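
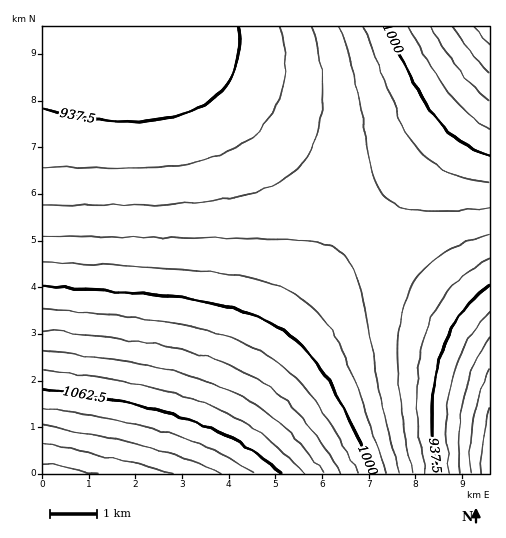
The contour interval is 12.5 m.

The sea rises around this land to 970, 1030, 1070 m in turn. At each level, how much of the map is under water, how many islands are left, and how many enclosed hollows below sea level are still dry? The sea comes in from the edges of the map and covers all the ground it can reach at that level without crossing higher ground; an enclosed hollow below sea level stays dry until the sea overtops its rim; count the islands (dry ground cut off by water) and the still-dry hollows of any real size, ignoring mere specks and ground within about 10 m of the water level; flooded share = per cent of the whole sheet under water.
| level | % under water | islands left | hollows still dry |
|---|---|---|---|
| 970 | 41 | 0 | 0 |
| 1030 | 85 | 0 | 0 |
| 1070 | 95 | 0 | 0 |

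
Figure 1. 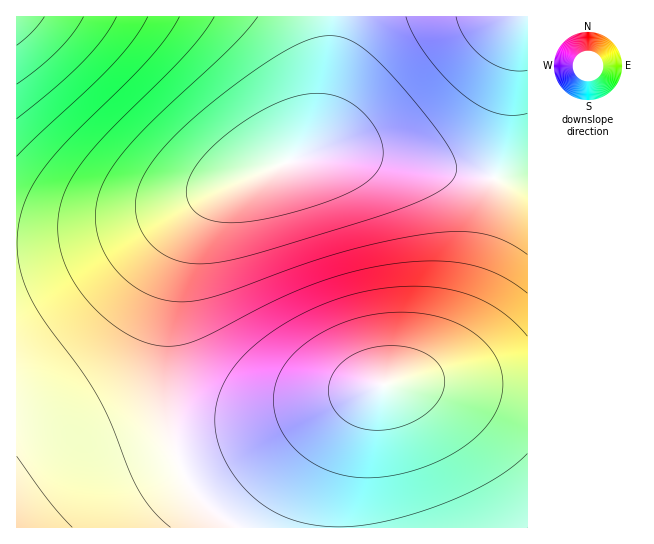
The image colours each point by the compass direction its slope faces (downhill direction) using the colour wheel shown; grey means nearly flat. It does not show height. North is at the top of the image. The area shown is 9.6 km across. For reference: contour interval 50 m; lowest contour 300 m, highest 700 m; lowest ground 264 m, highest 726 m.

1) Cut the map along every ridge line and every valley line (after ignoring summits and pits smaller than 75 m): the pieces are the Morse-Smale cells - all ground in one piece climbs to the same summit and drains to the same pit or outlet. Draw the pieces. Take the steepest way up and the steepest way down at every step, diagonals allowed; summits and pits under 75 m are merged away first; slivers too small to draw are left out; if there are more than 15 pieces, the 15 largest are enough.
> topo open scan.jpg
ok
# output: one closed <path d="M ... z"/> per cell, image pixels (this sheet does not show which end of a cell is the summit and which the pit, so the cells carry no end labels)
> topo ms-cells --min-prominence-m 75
<path d="M353 153l-35 0-13 3-62 23-26 16-13 12-11 16-17 44-11 66 2 78 6 36 10 27 14 23 28 25 2 6 300 0 1-345z"/><path d="M333 16l-316 0-1 227 15 1 35-4 60-13 49-18 51-24 79-30 12-18 7-23 8-61z"/><path d="M229 185l-54 24-49 18-60 13-50 5 1 283 210-1-2-5-33-32-16-33-7-27-4-31 0-66 8-55 14-41 17-30z"/><path d="M527 16l-193 0-3 51-7 47-11 31-12 12 17-4 47 2 104 20 58 8z"/>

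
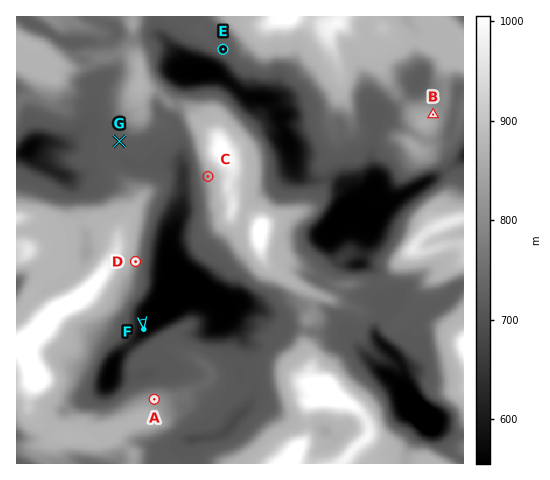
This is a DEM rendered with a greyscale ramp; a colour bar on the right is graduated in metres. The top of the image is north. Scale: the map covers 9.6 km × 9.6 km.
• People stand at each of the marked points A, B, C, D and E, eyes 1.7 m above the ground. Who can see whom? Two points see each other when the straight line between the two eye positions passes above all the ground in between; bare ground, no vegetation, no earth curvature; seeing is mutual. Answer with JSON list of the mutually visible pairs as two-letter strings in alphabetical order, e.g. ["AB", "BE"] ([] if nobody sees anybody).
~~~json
["AC", "AD", "CD"]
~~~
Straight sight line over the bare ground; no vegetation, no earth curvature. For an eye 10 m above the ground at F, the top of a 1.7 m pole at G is hidden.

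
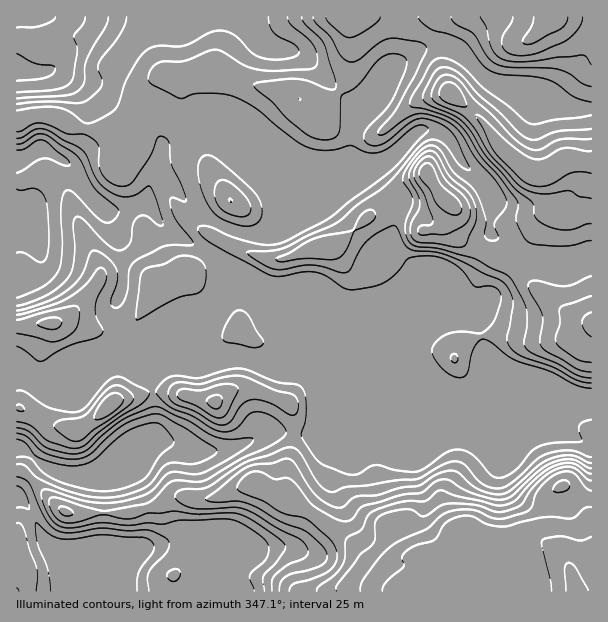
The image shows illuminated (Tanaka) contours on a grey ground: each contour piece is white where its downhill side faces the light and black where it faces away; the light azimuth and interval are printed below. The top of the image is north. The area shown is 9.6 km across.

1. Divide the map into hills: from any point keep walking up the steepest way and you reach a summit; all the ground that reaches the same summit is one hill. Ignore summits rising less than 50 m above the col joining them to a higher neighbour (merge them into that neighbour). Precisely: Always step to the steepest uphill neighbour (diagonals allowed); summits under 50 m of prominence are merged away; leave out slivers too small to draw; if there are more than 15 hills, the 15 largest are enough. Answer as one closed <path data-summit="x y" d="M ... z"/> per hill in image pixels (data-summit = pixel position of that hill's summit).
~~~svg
<path data-summit="575 591" d="M273 316l-2 1 30 30 13 30 4 10 0 45-16 2-35-2-25 13-23 6-19 0-29-9-9 0-52 22-12 2-14 6-27 0-9-3-22-18-9-3 0 144 575-1-1-191-15-2-18-7-79 0-6 5-14-2-180-74z"/><path data-summit="552 17" d="M591 16l-574 0-1 53 8 3 30-2 35 15 34 31 11-1 13 6 13 17 2 10 3-4 29-12 16 2 8 5 50 50 6 14 0 15-6 12-8 5-11 0-21-6-30-17-16-14-12-16-11-6-4 0-5 9-5 16 6 6 7 14 15 13 27 13 15 11 61 61 170 71 19 6 8 0 9-10 0-20 4-6-5-28-6-18-37-16-56-1 16-8 17-16 0-4-24-23 0-9 5-16-2-23-12-12-10-14-28-11 1-3 5 0 0-17 4-15 2-6 20-21 10-24 24-20 22-9 14 0 13 6 23 24 19 10 9 0 51 20 30 3z"/><path data-summit="51 323" d="M42 148l-6 2-13 8-7 1 1 215 7 2 14 8 10 1 62-25 135-2 16 4 14-6 7-6 4-8 0-7-3-6-68-71-15-11-32-17-10-9-12-19-27 9-15-1-18-18-14-25z"/><path data-summit="540 174" d="M446 46l-14 0-15 4-16 11-15 14-10 24-20 21-2 6-4 15 0 18 12 4 18 0 15-7 21-23 6-3 16 2 12 8 13 24 21 19 6 9 0 41 4 3 16 10 15 14 41 2 25-4 1-148-31-4-19-9-15-3-17-8-9 0-7-2-12-8-23-24z"/><path data-summit="591 321" d="M491 234l-16 32-13 12-46 18-31 1 53 1 35 14 7 14 6 27 0 7-4 6 0 20-2 5 78 0 18 7 15 2 1-142-7 0-6 2-13 2-41-2-15-14z"/><path data-summit="215 402" d="M285 331l1 11-4 8-7 6-14 6-16-4-71 2-22 10-2 2 0 8 4 18 0 31-32 15-24 21 12-1 52-22 9 0 29 9 19 0 23-6 25-13 35 2 15-1-1-52-15-34z"/><path data-summit="428 174" d="M434 130l-12 0-6 3-21 23-15 7-18 0-12-5-6 1 7 5 21 8 24 29 0 20-5 16 0 9 24 23 0 4-28 23 29 0 46-18 10-8 18-33 0-45-6-9-21-19-13-24z"/><path data-summit="110 405" d="M173 360l-63 0-62 25-10-1-14-8-7-2-1 73 10 4 22 18 9 3 27 0 14-6 24-22 32-15 2-13-6-44z"/><path data-summit="230 200" d="M197 132l-26 8-8 6-6 25-3 5 16 6 22 26 21 14 29 12 18 1 6-3 8-14 0-15-9-18-23-21-24-25-8-5z"/>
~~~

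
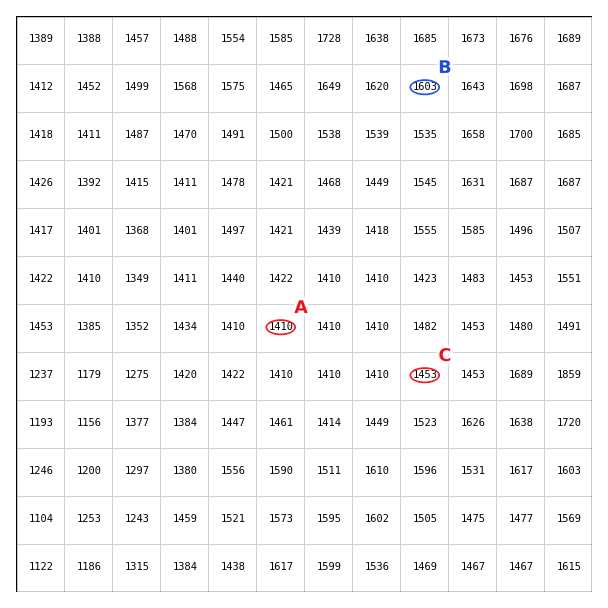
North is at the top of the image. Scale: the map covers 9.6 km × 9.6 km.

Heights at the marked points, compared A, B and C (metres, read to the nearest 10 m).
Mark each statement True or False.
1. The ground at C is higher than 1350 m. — True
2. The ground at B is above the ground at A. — True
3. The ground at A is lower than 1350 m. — False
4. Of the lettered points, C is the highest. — False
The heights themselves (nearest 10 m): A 1410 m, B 1600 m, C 1450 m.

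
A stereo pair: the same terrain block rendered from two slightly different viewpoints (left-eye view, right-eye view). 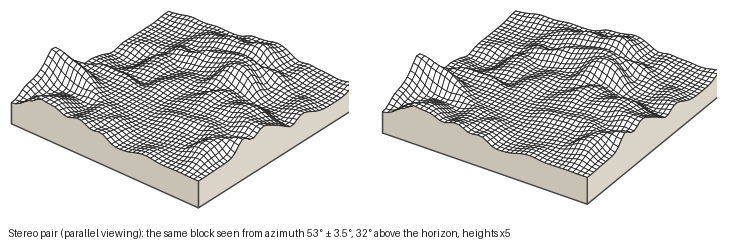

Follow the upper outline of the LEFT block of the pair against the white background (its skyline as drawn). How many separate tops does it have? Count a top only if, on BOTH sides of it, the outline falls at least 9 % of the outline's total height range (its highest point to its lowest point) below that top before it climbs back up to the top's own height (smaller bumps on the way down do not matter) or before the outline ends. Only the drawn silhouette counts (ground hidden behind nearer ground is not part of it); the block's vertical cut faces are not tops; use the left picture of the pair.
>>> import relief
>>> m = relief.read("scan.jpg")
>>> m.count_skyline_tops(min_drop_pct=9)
2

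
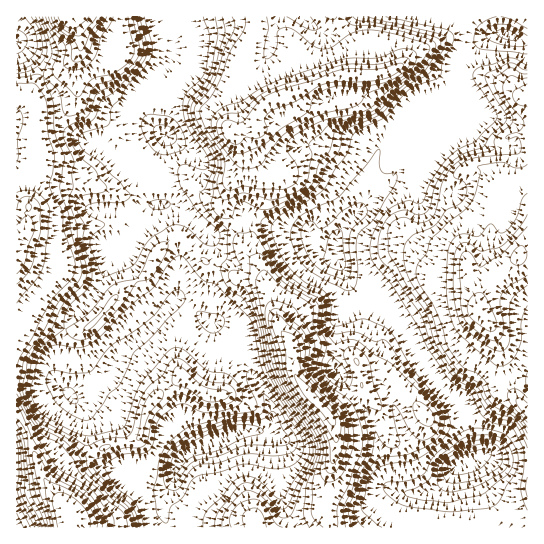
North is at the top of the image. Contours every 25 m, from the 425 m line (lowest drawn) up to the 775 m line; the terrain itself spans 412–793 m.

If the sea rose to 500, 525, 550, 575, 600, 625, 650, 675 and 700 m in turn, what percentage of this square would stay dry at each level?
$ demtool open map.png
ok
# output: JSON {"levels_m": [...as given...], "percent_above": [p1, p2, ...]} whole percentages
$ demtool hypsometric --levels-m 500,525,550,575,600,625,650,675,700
{"levels_m": [500, 525, 550, 575, 600, 625, 650, 675, 700], "percent_above": [95, 88, 62, 52, 44, 35, 27, 14, 9]}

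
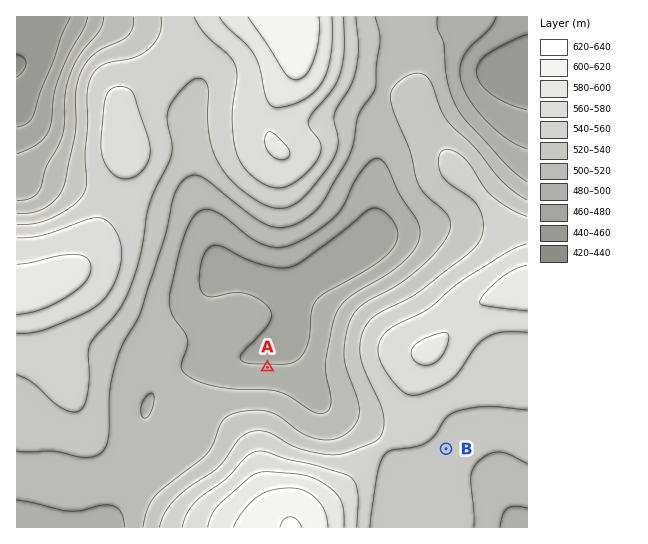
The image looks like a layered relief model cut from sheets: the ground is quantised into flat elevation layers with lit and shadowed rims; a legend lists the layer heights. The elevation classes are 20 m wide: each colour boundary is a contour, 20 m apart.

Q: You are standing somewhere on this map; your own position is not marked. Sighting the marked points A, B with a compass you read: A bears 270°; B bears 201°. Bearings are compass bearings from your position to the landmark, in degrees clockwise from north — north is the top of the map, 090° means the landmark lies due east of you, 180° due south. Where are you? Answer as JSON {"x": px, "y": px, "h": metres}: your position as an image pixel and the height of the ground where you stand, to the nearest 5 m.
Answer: {"x": 477, "y": 367, "h": 550}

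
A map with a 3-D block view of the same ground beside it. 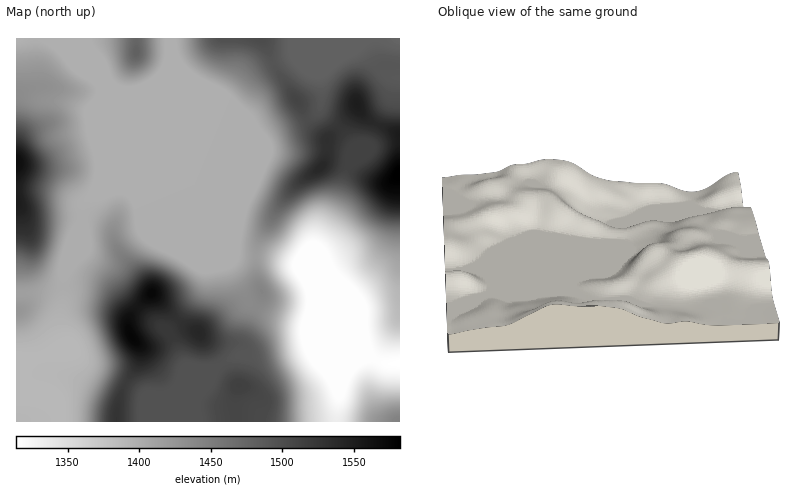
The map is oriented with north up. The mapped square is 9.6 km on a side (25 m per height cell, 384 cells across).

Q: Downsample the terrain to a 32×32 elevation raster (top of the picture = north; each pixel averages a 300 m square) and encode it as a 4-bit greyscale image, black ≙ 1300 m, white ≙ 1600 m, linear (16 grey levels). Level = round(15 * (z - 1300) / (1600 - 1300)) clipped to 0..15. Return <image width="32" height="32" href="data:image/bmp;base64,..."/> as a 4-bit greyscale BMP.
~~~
<image width="32" height="32" href="data:image/bmp;base64,Qk12AgAAAAAAAHYAAAAoAAAAIAAAACAAAAABAAQAAAAAAAACAAATCwAAEwsAABAAAAAAAAAAAAAAABEREQAiIiIAMzMzAERERABVVVUAZmZmAHd3dwCIiIgAmZmZAKqqqgC7u7sAzMzMAN3d3QDu7u4A////AFVEVYq6qqqqqqqqhTIiRmdERFV6uqqqqqqqqoUyETVWRERVabuqqqqqu6qFMhEkRERFVWiruqqqqrqpdCERIiJERVVXm8u6qqqqmGMRERERRERFV6zcuqqqqpdCEREREVVERVi93Lu8uqmXQRERERJVVVVpzty7zLqZhjEREREjZVVVes3Mu7uph3ZBERERNGZVVnrN3cupmHd2QhERETRmVVV5rN3Ll3d3dkIRERI0ZlVVaJrNyXZmZ3YxERESNHdlVWeJqpdlVWZkIRERI0WJdVVmeIdlVVVWZCEREjRVqoZVVndlVVVVVmUxERI1ZruWVVZ2VVVVVVZ2QhEjRXfLl1VWZVVVVVVWeGQjNGeZy5dVVmVVVVVVVXiGRFZ5u8uWVVVVVVVVVVVomXZ4m83Ll2VVVVVVVVVVaKqpmbze25h2VVVVVVVVVVeby7q83tyodlVVVVVVVVVWeby7u87bmHZVVVVVVVVVVXmru7u9uYdlVVVVVVVVVVV5q7u7vKmHZVVVVVVVVVVWiau7vMyId2VVVVVVVVVVZ5qqvMy7d2ZlVVVVVVVVVmiqqrzMqnd2ZlVVVVVVVWd5qqmsy6p3ZmVVVlVVVVZ3iamZqrqpZmZVVWd2VVZ3iJqZmZmqqWZlVVV4hlVniZmamZmZmZlVVVVWeIZVaJqqqpmZmZmZ"/>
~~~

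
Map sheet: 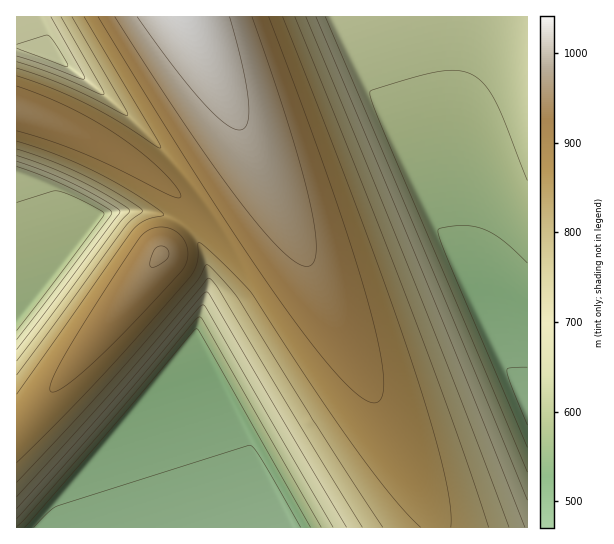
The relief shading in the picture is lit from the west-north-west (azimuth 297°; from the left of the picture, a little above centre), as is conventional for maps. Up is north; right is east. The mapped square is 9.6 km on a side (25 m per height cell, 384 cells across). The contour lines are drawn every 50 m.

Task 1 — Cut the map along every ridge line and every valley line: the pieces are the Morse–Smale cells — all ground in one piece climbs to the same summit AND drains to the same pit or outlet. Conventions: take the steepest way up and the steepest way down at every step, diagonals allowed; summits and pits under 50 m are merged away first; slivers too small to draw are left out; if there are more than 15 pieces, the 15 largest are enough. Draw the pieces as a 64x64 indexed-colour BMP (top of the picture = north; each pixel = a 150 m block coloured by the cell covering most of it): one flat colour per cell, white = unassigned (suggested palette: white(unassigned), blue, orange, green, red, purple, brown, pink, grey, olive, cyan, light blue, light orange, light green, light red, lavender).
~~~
<image width="64" height="64" href="data:image/bmp;base64,Qk12CAAAAAAAAHYAAAAoAAAAQAAAAEAAAAABAAQAAAAAAAAIAAATCwAAEwsAABAAAAAAAAAA////ALR3HwAOf/8ALKAsACgn1gC9Z5QAS1aMAMJ34wB/f38AIr28AM++FwDox64AeLv/AIrfmACWmP8A1bDFADMzMzMzMzMzMzMzMzMzMyIiIiIiIiIiIiIiERERERERMzMzMzMzMzMzMzMzMzMyIiIiIiIiIiIiIiIREREREREzMzMzMzMzMzMzMzMzMzIiIiIiIiIiIiIiIhERERERETMzMzMzMzMzMzMzMzMzMiIiIiIiIiIiIiIhERERERERMzMzMzMzMzMzMzMzMzMiIiIiIiIiIiIiIiEREREREREzMzMzMzMzMzMzMzMzMyIiIiIiIiIiIiIiERERERERETMzMzMzMzMzMzMzMzMzIiIiIiIiIiIiIiIRERERERERMzMzMzMzMzMzMzMzMzIiIiIiIiIiIiIiIREREREREREzMzMzMzMzMzMzMzMzMiIiIiIiIiIiIiIhERERERERETMzMzMzMzMzMzMzMzMyIiIiIiIiIiIiIhERERERERERMzMzMzMzMzMzMzMzMzIiIiIiIiIiIiIiEREREREREREzMzMzMzMzMzMzMzMzIiIiIiIiIiIiIiERERERERERETMzMzMzMzMzMzMzMzMiIiIiIiIiIiIiIRERERERERERYzMzMzMzMzMzMzMzMyIiIiIiIiIiIiIRERERERERERFmMzMzMzMzMzMzMzMyIiIiIiIiIiIiIhEREREREREREWZjMzMzMzMzMzMzMzIiIiIiIiIiIiIhERERERERERERZmYzMzMzMzMzMzMzMiIiIiIiIiIiIiERERERERERERFmZmMzMzMzMzMzMzMiIiIiIiIiIiIiEREREREREREREWZmZjMzMzMzMzMzMyIiIiIiIiIiIiIRERERERERERERZmZmMzMzMzMzMzMzIiIiIiIiIiIiIRERERERERERERFmZmZjMzMzMzMzMzIiIiIiIiIiIiIhEREREREREREREWZmZmYzMzMzMzMzMiIiIiIiIiIiIhERERERERERERERZmZmZmMzMzMzMzMyIiIiIiIiIiIiERERERERERERERFmZmZmZjMzMzMzMyIiIiIiIiIiIiEREREREREREREREWZmZmZmMzMzMzMzMiIiIiIiIiIiIRERERERERERERERZmZmZmZjMzMzMzMyIiIiIiIiIiIRERERERERERERERFmZmZmZmYzMzMzMzIiIiIiIiIiIhEREREREREREREREVZmZmZmZmMzMzMzMiIiIiIiIiIhERERERERERERERERVWZmZmZmZjMzMzMzIiIiIiIiIiERERERERERERERERFVVmZmZmZmMzMzMzMiIiIiIiIiEREREREREREREREREVVWZmZmZmZjMzMzMyIiIiIiIiIRERERERERERERERERVVVmZmZmZmYzMzMzIiIiIiIiIRERERERERERERERERFVVVZmZmZmZmMzMzMiIiIiIiIhEREREREREREREREREVVVVWZmZmZmZjMzMyIiIiIiIhERERERERERERERERERVVVVVmZmZmZmMzM4giIiIiIiERERERERERERERERERFVVVVWZmZmZmZjMziIIiIiIiEREREREREREREREREREVVVVVVmZmZmZmYziIgiIiIiIRERERERERERERERERERVVVVVVZmZmZmZmiIgiIiIiIRERERERERERERERERERFVVVVVVWZmZmZmWIiCIiIiIhEREREREREREREREREREVVVVVVVVVZmZVVVh0QiIiIhERERERERERERERERERERVVVVVVVVVVVVVVV3REIiIiERERERERERERERERERERFVVVVVVVVVVVVVd3REREIiEREREREREREREREREREREVVVVVVVVVVVVVd3RERERCIRERERERERERERERERERERVVVVVVVVVVVVd3REREREIRERERERERERERERERERERFVVVVVVVVVVXd3dERERERBEREREREREREREREREREREVVVVVVVVVVXd3dERERERBERERERERERERERERERERERVVVVVVVVV3d3dEREREREERERERERERERERERERERERFVVVVVVVV3d3dEREREREEREREREREREREREREREREREVVVVVVVd3d3dEREREREQRERERERERERERERERERERERVVVVVXd3d3dEREREREQRERERERERERERERERERERERFVVVV3d3d3dERERERERBEREREREREREREREREREREREVVXd3d3d3dERERERERBERERERERERERERERERERERERd3d3d3d3dEREREREREERERERERERERERERERERERERF3d3d3d3dEREREREREEREREREREREREREREREREREREXd3d3d3dEREREREREQRERERERERERERERERERERERERd3d3d3RERERERERERBERERERERERERERERERERERERF3d3d3RERERERERERBEREREREREREREREREREREREREXd3d3REREREREREREERERERERERERERERERERERERERd3d0REREREREREREERERERERERERERERERERERERERF3dEREREREREREREQREREREREREREREREREREREREREUREREREREREREREQRERERERERERERERERERERERERERRERERERERERERERBERERERERERERERERERERERERERFERERERERERERERBEREREREREREREREREREREREREREUREREREREREREREERERERERERERERERERERERERERER"/>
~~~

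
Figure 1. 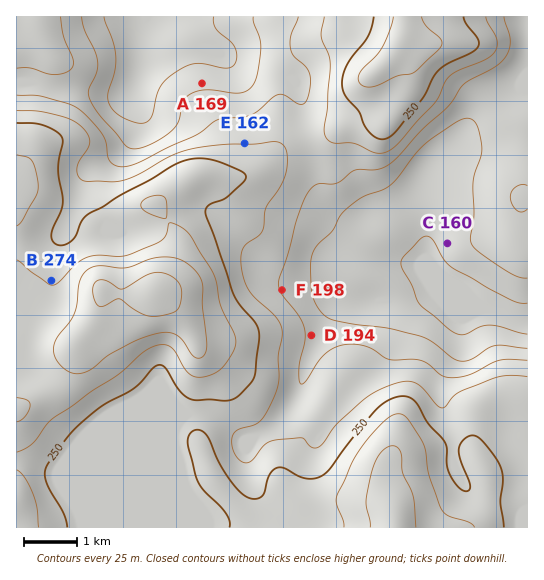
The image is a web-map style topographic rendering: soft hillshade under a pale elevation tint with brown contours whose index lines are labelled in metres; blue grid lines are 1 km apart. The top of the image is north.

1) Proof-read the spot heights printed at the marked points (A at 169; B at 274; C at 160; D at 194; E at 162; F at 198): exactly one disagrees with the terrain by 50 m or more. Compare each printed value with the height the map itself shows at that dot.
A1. E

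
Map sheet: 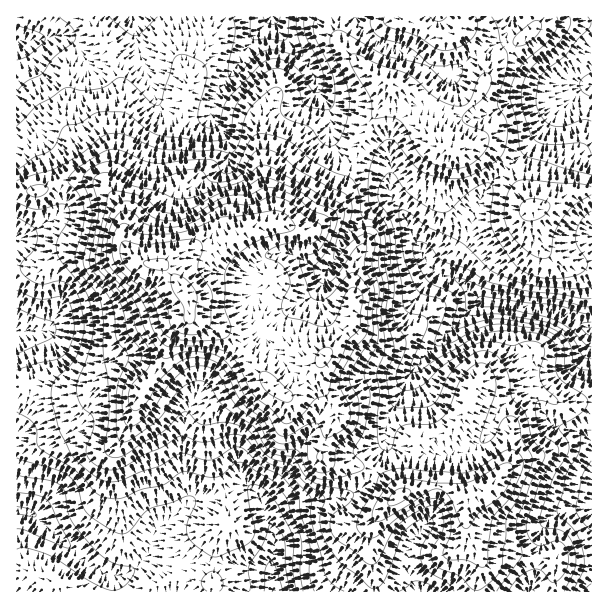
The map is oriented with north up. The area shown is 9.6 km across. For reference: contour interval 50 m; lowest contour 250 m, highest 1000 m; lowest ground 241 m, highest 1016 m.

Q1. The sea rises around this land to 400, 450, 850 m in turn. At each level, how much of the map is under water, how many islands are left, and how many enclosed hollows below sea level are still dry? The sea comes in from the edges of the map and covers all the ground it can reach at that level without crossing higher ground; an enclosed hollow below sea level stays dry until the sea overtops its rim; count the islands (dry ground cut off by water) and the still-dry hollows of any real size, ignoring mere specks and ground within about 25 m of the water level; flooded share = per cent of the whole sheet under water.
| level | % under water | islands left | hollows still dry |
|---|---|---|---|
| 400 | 13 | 0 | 0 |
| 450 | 24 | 0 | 0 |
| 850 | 91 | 1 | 0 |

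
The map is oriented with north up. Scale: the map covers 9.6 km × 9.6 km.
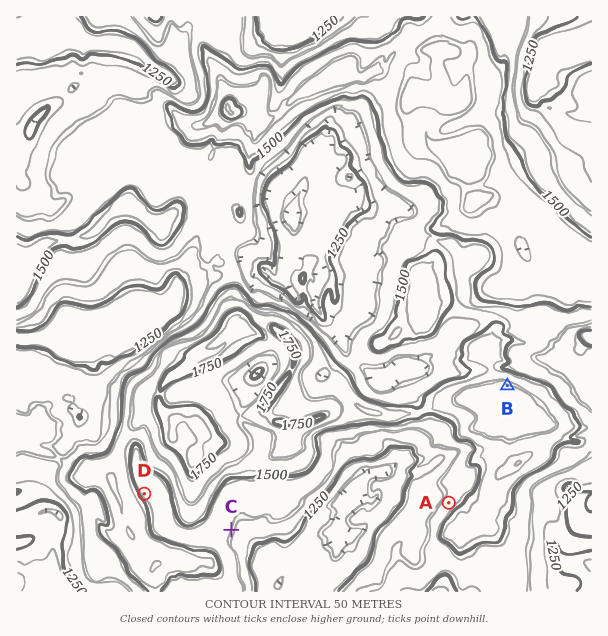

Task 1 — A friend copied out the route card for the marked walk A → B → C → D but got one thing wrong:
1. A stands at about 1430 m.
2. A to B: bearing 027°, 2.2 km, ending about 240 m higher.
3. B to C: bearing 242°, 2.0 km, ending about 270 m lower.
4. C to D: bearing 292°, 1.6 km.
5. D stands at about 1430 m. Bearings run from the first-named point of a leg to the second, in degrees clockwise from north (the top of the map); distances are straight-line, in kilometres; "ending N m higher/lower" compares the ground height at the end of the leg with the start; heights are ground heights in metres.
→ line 3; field distance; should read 5.2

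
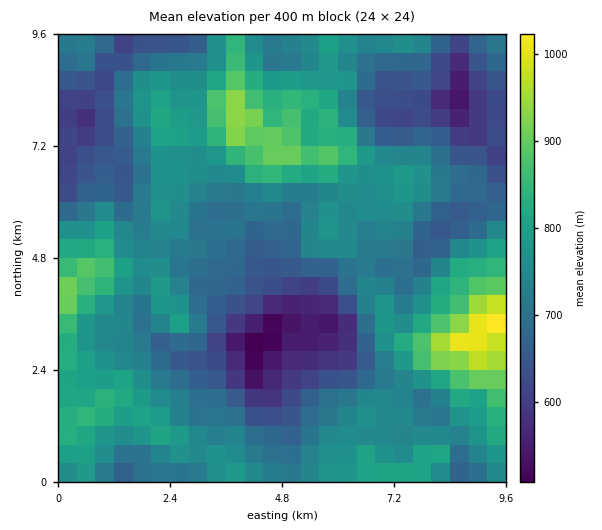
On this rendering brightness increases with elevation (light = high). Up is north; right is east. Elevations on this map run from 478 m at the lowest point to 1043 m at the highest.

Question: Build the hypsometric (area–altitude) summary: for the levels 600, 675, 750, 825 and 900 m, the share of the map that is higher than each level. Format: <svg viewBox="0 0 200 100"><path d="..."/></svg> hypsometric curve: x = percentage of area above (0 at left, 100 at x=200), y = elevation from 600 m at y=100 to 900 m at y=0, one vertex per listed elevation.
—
<svg viewBox="0 0 200 100"><path d="M185 100l-38-25-63-25-56-25-20-25"/></svg>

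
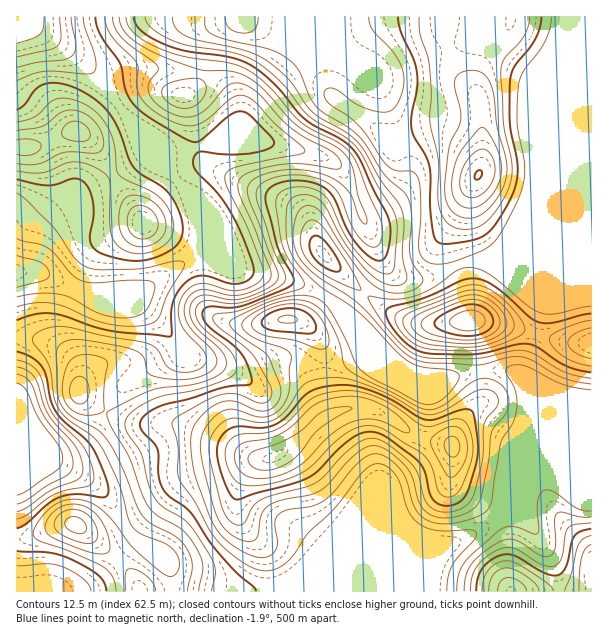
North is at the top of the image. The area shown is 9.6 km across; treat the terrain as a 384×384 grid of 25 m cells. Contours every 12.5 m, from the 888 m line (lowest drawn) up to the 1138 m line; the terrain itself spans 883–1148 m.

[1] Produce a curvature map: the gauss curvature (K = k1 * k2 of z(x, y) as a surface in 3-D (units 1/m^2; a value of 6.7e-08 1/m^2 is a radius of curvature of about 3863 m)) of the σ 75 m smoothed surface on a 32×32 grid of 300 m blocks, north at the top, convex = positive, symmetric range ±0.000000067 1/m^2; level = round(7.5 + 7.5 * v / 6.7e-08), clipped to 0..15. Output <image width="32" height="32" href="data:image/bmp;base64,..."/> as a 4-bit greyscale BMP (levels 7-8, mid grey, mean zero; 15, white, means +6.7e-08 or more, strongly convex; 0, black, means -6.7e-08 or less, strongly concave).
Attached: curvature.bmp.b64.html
<image width="32" height="32" href="data:image/bmp;base64,Qk12AgAAAAAAAHYAAAAoAAAAIAAAACAAAAABAAQAAAAAAAACAAATCwAAEwsAABAAAAAAAAAAAAAAABEREQAiIiIAMzMzAERERABVVVUAZmZmAHd3dwCIiIgAmZmZAKqqqgC7u7sAzMzMAN3d3QDu7u4A////AHiIp5lnh3Z3eIiId2ffoRd4mGR3mXZ3h3eIiHdWy4l6ZXhViJl3eId3d3d4d1R8iyPvhmeIeZeHd3d3RWdVeDV3/1Vnh3l4qHd4dWqUV4dbpmM3eId3RYdneIiN1nh3eIeWZ3iHd4qod4nKZ3eId3h4uHd3h3m7qYeKt1jYeIiId5Znh3d4llZneYgI94h4iHN3NYl2d2mFh2VIBWF2d4iE/2Z4hnl/9pqsuP9Wt3d35614dmeGOYNGR3eIloZ3Z4NId4aNtld3dEqFJ4E8p4hVaIiIeqdlZ2Z4dId2Zkaah3d4dTOobLiHeGv578ADeoh3mZhX8wv/tYYEiP/0eYZ3Z3iIZonqQAZhOphnZoh3eHZ3h3M57mBIRZhmQld4iHiIhmZleJh57nh2l3d3iIiHeHWsVXiHecmcmJd3Z3iIh3d3/3Z4h2eHq6d2Z2d4iHd4hppniHiIt2d2dol2eIh2eIVXZ3ZYmqU2dnettneIh4lliHd2V3dnp5eHjOdniNhod4iHd4iGbcandmiXd4iVfad3dWeIhmhFhnd2WIeIiIp2d4l4mHepZ3eIh2iIiId3d2nMl5mHqXiId3iIiIh4h3d3dlaYdnd4iHh4eIiId3Z4dmZ4hmd3eIh3d2aHeIiHdniId4Z3h3d3h3h4h3iIeGbKh3iod4h3d4iHeJZ4"/>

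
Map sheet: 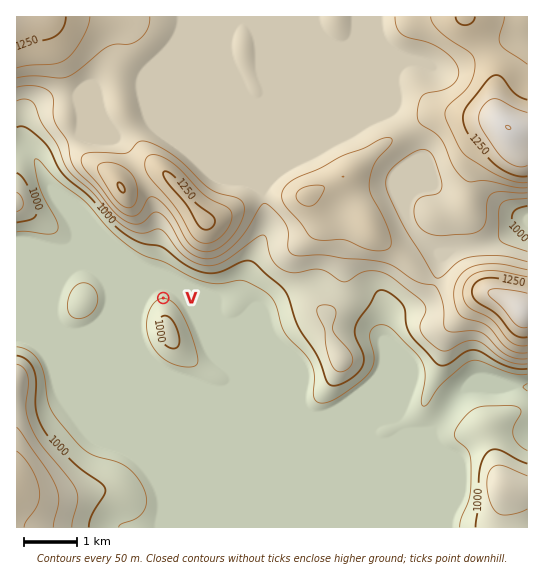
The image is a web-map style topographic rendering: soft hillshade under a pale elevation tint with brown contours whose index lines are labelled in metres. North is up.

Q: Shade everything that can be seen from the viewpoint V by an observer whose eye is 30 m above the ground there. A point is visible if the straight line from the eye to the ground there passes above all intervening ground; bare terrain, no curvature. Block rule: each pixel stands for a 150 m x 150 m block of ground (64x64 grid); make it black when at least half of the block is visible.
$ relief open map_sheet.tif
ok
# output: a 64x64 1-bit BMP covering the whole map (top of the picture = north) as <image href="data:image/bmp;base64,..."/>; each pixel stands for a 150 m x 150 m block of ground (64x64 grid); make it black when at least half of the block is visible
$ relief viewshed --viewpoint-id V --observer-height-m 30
<image width="64" height="64" href="data:image/bmp;base64,Qk0+AgAAAAAAAD4AAAAoAAAAQAAAAEAAAAABAAEAAAAAAAACAAATCwAAEwsAAAIAAAAAAAAA////AAAAAAAOAAAAAP//8AYAAAAB///wDwAAAAP///AfAAAAB///8H8AAAAH//54/4AAAA//+Hj/gAAAH//gPP8AAAAf/8A8/wAAAD//AAD/AAAAf/wAAP8AAAB/8AAA/wAAAP/gAAD/gAAB/4AAAP+AAAH+AAAA/8AAA/gAAAD/wAAH/AAAAP/gAAf8AAAA/+AAD/4AAAD/8AAf/wAAAP/wAD//AAAA//gAP/8AAAD/+AB//wAAAP/8AP//AAAG//wA//4AAA4//gH//gAAHgD+A//+AAM+AP9z//wAA/4A///3/AAD/gD////4AAf8AP////gAD/AA////8IBn4AD////ggMHg////z+GBgMD///+H4f8AAP///4P//AAA////gf54AAD///8AfDAAAP///gA8AAAA///8ABgAAAD///gAGAAAAP//+AAAAAAA/+PwAAAAAAD/wOAAAAAAAP/AwAAAAAAA84AAAAAAAABgAAAAAAAAAOAAAAAAAAAAwAAAAAAAAADAAAAAAAAAAIAAAAAAAAAAgAAAAAAAAAAAAAAAAAAAAAAAAAAAAAAAAAAAAAAAAAAAAAAAAAAAAAAAAAAAAAAAAAAAAAAAAAAAAAAAAAAAAAAAAAAAAAAAAAAAAAAAAAAAAAAAAAAAAAAAAAAAAAAAAAAAAAAAAAAAAAAAAAAAAA=="/>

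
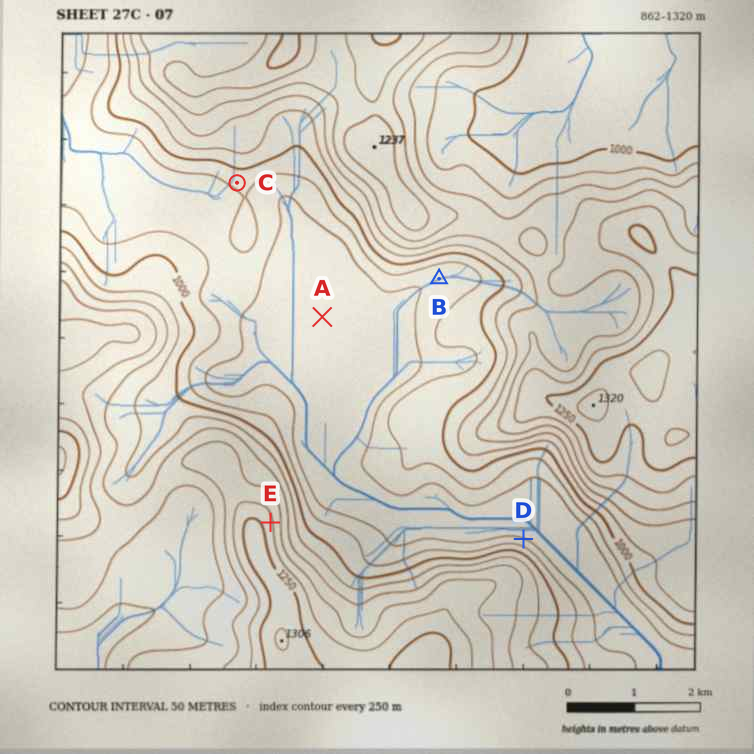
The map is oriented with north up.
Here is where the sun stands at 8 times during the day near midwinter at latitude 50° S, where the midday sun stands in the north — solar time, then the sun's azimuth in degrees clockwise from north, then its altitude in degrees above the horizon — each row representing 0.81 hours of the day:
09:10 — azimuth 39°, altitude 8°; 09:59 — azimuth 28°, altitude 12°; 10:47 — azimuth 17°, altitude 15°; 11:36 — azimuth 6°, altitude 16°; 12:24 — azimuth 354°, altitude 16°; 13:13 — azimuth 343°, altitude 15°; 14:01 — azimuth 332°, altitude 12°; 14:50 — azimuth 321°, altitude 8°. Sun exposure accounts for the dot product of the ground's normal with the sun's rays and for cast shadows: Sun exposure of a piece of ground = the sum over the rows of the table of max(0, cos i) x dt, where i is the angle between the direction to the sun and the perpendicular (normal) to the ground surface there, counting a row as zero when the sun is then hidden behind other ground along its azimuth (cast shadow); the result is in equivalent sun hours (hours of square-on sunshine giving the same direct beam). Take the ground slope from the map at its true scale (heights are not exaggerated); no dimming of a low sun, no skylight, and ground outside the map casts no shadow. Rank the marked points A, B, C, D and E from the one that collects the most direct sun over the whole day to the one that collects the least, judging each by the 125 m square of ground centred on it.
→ D > E > A > C > B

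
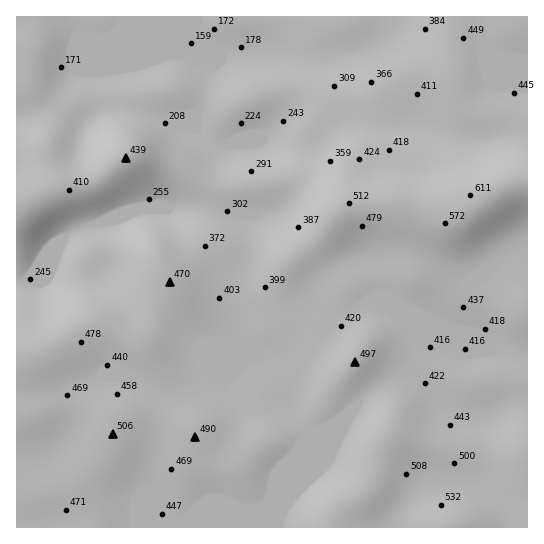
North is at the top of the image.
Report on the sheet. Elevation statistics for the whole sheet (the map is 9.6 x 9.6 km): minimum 160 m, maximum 640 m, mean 400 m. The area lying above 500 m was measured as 9.7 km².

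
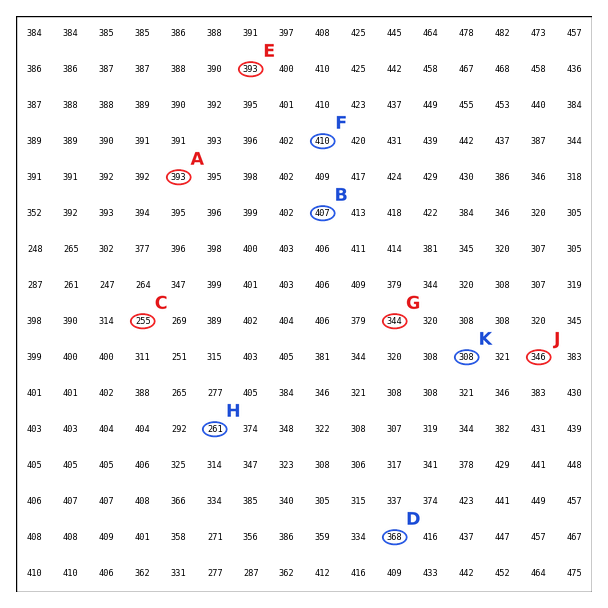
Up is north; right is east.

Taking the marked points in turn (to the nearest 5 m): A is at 395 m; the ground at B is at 405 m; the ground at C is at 255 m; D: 370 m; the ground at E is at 395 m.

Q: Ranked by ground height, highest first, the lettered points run F J G K H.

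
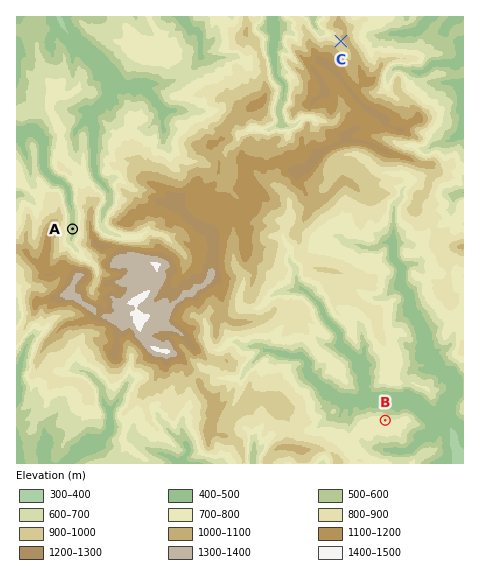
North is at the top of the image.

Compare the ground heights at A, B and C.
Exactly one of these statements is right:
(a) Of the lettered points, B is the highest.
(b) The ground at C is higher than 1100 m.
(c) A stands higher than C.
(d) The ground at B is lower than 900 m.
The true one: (d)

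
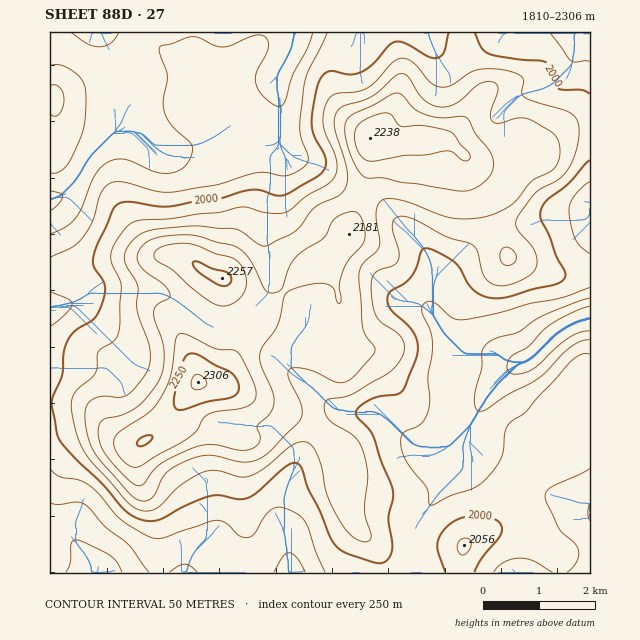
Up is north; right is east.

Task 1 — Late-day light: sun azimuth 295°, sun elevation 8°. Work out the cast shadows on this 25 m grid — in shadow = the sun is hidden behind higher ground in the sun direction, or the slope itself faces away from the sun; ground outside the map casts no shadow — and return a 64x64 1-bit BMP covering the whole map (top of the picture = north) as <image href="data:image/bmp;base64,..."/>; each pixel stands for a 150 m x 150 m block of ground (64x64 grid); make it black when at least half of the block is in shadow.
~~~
<image width="64" height="64" href="data:image/bmp;base64,Qk0+AgAAAAAAAD4AAAAoAAAAQAAAAEAAAAABAAEAAAAAAAACAAATCwAAEwsAAAIAAAAAAAAA////AAAAAAAAAAAAAAB8AAAAAAAAADwAAAAAAAAAPAAAAAAAAAAYAAAAAAAAAAAAAAHAAAAAAAAAD+AAAAAAAAAP8AAAAAAAAB/wAAAAAAAAH/jgAAAAAAAf+PAAAAAAAB/4/AAAAAAAH/j+AAAAAAAf+P4HAAAAAA/w/gYAAAAAA8B8AAAAAAAAABwAAAAAAAAAAAAAAAAAAHAAAAAAAAAAeeAAAAAAAABz4B8AAAAAAAPAHwAAAAAAAYAeHgAAAAAAAAx/AAAAAAAAAP8AAAAAAIAAfgAAAAAAAAB8AMAAAAAAADgA8AAAAAAAAAD4AAAAAAYAAH8AAAAAD8AAPwAAAAAP4AH/AAADwA/gA+8AAAPAD+AD5wAAA8AP8AHAAAADgB/4AMAAAAEAH/AAwAAAAAAf8AAAAAAAAA/gAAAAAAAAB+AAAAAAAAAHwAAAAAAAAAeAAf8AAAAAAwAD/wAAAAAAAAP/AAAAAAAAA/8AAAAAAAAB/wAAAAAAAAD/AAAAAAAAAB8AAAAAAAAADwAAAAAAAAAPAAAAAAAAAAcAAAAAAAAAAgAAAAAAAAAAAAAAAAAAAAAAAAAAAAAAAAAAAAAAAAgAAAAAAAAABAAAAAAAAAAAAAAAAAAAAAAAAAAAAAAAAAAAAAAAAAAAAAAAAAAAAAAAAAAAAAAAAAAAAAAAAAAAAA=="/>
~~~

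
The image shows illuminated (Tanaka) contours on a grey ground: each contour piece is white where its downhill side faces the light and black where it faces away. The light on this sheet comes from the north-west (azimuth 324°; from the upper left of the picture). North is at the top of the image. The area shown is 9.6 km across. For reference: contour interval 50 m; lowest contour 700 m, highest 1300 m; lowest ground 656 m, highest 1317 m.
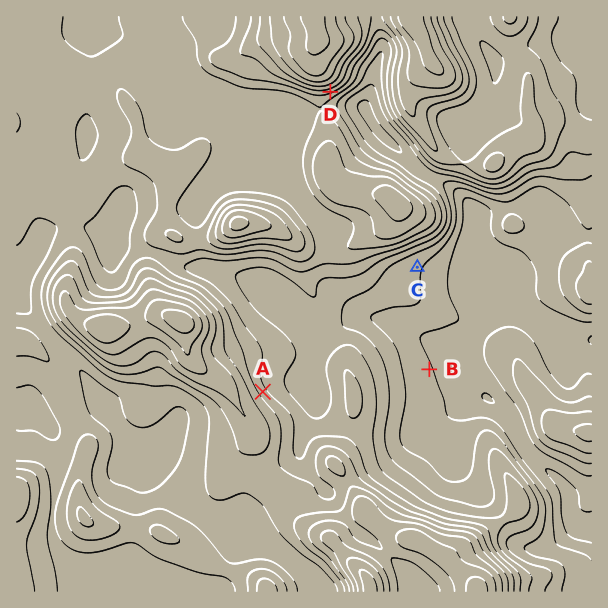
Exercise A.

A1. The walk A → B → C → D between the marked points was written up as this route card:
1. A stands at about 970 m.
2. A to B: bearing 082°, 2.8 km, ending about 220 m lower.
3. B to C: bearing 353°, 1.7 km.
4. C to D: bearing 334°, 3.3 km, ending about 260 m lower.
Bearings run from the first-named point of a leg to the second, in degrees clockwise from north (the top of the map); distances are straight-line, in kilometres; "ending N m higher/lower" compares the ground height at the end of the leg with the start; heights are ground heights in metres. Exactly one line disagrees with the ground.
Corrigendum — Line 4: it should read "ending about 260 m higher".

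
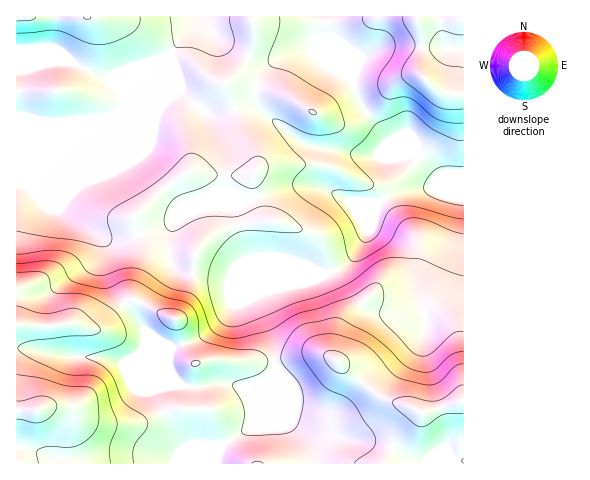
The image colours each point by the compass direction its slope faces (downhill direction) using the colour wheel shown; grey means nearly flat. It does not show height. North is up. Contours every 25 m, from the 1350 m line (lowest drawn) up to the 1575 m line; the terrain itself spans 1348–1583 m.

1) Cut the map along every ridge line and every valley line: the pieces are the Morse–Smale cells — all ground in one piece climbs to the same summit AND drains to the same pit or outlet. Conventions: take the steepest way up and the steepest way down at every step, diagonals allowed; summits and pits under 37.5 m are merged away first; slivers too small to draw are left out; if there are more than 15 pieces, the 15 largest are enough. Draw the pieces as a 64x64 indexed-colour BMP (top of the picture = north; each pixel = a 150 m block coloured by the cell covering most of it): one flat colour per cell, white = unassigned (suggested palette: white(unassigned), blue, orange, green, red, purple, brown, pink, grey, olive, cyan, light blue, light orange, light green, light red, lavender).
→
<image width="64" height="64" href="data:image/bmp;base64,Qk12CAAAAAAAAHYAAAAoAAAAQAAAAEAAAAABAAQAAAAAAAAIAAATCwAAEwsAABAAAAAAAAAA////ALR3HwAOf/8ALKAsACgn1gC9Z5QAS1aMAMJ34wB/f38AIr28AM++FwDox64AeLv/AIrfmACWmP8A1bDFABEREREREREREREREREREiIiIiIiIiIiIiIiIiIiIiIiERERERERERERERERERESIiIiIiIiIiIiIiIiIiIiIiIRERERERERERERERERERIiIiIiIiIiIiIiIiIiIiIiIhERERERERERERERERERERIiIiIiIiIiIiIiIiIiIiIiERERERERERERERERERERESIiIiIiIiIiIiIiIiIiIiIRERERERERERERERERERERESIiIiIiIiIiIiIiIiIiIhERERERERERERERERERERERIiIiIiIiIiIiIiIiIiIiEREREREREREREREREREREREiIiIiIiIiIiIiIiIiIiIRERERERERERERERERERERERIiIiIiIiIiIiIiIiIiIhEREREREREREREREREREREREiIiIiIiIiIiIiIiIiIiERERERERERERERERERERERERIiIiIiIiIiIiIiIiIiIREREREREREREREREREREREREiIiIiIiIiIiIiIiIiIhERERERERERERERERERERERERIiIiIiIiIiIiIiIiIiEREREREREREREREREREREREREiIiIiIiIiIiIiIiIiIRERERERERERERERERERERERESIiIiIiIiIiIiIiIiIhERERERERERERERERERERERERIiIiIiIiIiIiIiIiIiEREREREREREREREREREREREREiIiIiIiIiIiIiIiIiIRERERERERERERERERERERERESIiIiIiIiIiIiIiIiIhERERERERERERERERERERERESIiIiIiIiIiIiIiIiIiERERERERERERERERERERERERIiIiIiIiIiIiIiIiIiIREREREREREREREREREREREREiIiIiIiIiIiIiIiIiIhEREREREREREREREREREREREiIiIiIiIiIiIiIiIiIiERERERERERERERERERERERESIiIiIiIiIiIiIiIiIiIRERERERERERERERERERERESIiIiIiIiIiIiIiIiIiIhEREREREREREREREREREREREiIiIiIiIiIiIiIiIiIiERERERERERERERERERERERERESIiIiIiIiIiIiIiIiIRERERERERERERERERERERERERESIiIiIiIiIiIiIiIhERERERERERERERERERERERERERERERIiIiIiIiIiIiERERERERERERERERERERERERERERERESIiIiIiIiIiIREREREREREREREREREREREREREREREREiIiIiIiIiIhERERERERERERERERERERERERERERERERIiIiIiIiIiEREREREREREREREREREREREREREREREREiIiIiIiIiIRERERERERERERERERERERERERERERERERIiIiIiIiIhEREREREREREREREREREREREREREREREREiIiIiIiIiERERERERERERERERERERERERERERERERERIiIiIiIiIREREREREREREREREREREREREREREREREREiIiIiIiIhERERERERERERERERERERERERERERERERERIiIiIiIiEREREREREREREREREREREREREREREREREREiIiIiIiIREREREREREREREREREREREREREREREREREREiIiIiIhEREREREREREREREREREREREREREREREREREREREiIiERERERERERERERERERERERERERERERERERERERERESIREREREREREREREREREREREREREREREREREREREREzExEREREREREREREREREREREREREREREREREREREREzMzEREREREREREREREREREREREREREREREREREREREzMzMREREREREREREREREREREREREREREREREREREREzMzMxERERERERERERERERERERERERERERERERERERMzMzMzERERERERERERERERERERERERERERERERERETMzMzMzMRERERERERERERERERERERERERERERERERETMzMzMzMxERERERERERERERERERERERERERERERERERMzMzMzMzFEREREREERERERERERERERERERERERERERMzMzMzMzNEREREREREQRERERERERERERERERERERERMzMzMzMzM0RERERERERBERERERERERERERERERERERMzMzMzMzMzREREREREREQREREREREREREREREREREREzMzMzMzMzNEREREREREREERERERERERERERERERERETMzMzMzMzM0RERERERERERBERERERERERERERERERETMzMzMzMzMzREREREREREREQRERERERERERERERERETMzMzMzMzMzNEREREREREREREERERERERERERERERETMzMzMzMzMzM0RERERERERERERBERERERERERERERETMzMzMzMzMzMzREREREREREREREQRERERERERERERERMzMzMzMzMzMzNEREREREREREREREEREREREREREREREzMzMzMzMzMzM0REREREREREREREQREREREREREREREzMzMzMzMzMzMzREREREREREREREREERERERERERERETMzMzMzMzMzMzNERERERERERERERERBERERERERERERMzMzMzMzMzMzM0REREREREREREREREQREREREREREREzMzMzMzMzMzMz"/>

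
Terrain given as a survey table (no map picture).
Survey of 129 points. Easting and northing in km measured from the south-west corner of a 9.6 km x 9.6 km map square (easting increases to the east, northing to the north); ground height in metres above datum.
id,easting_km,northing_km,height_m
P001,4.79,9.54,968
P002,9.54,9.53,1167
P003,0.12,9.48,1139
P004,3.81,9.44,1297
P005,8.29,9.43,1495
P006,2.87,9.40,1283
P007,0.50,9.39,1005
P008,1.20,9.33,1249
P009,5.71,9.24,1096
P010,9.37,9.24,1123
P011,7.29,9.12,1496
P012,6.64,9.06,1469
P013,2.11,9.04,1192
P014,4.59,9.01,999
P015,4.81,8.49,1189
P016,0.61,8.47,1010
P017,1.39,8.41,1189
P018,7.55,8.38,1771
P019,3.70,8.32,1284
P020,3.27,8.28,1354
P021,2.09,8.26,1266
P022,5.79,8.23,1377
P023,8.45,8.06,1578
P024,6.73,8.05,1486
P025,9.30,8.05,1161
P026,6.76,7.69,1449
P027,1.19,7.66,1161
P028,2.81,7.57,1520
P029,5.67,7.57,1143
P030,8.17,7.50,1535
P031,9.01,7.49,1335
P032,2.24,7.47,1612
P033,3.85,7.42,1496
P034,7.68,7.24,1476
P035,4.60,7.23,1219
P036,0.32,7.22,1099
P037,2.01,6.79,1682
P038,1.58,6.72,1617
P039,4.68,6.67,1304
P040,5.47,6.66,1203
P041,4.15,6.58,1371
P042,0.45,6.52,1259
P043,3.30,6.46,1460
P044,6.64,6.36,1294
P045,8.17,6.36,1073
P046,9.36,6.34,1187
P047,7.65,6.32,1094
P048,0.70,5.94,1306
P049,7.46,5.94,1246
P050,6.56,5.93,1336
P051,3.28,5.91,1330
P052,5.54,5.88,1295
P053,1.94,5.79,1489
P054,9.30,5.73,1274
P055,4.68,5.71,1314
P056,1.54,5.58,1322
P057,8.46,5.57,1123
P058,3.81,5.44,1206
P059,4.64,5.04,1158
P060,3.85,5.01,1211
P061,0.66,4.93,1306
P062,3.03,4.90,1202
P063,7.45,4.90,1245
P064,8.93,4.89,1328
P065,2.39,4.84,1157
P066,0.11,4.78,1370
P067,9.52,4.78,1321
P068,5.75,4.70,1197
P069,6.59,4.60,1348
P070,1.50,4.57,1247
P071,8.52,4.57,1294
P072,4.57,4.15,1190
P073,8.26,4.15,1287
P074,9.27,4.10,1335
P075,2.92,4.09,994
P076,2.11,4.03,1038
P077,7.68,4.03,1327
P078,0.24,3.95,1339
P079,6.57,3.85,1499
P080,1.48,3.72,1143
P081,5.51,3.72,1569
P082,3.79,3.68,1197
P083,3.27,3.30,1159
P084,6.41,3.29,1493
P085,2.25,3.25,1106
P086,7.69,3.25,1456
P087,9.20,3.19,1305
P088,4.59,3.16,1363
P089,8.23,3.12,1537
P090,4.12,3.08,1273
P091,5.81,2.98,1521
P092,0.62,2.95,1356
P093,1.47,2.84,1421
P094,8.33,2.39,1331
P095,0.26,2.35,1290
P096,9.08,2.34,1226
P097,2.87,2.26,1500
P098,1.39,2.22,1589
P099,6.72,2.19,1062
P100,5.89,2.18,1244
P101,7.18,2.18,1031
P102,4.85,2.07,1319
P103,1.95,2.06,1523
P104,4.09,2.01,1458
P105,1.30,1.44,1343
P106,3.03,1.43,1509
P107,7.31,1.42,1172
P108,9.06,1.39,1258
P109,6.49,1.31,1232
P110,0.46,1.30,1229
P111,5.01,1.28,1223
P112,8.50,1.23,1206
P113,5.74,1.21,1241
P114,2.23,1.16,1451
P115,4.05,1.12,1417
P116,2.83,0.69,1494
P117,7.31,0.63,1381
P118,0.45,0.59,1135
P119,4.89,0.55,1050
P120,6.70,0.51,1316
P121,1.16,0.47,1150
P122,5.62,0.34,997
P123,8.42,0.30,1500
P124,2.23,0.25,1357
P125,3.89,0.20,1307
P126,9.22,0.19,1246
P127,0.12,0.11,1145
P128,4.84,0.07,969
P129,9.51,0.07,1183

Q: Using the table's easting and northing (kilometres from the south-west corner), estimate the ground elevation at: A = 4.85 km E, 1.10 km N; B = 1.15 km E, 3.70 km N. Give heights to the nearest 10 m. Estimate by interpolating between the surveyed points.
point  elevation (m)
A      1240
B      1270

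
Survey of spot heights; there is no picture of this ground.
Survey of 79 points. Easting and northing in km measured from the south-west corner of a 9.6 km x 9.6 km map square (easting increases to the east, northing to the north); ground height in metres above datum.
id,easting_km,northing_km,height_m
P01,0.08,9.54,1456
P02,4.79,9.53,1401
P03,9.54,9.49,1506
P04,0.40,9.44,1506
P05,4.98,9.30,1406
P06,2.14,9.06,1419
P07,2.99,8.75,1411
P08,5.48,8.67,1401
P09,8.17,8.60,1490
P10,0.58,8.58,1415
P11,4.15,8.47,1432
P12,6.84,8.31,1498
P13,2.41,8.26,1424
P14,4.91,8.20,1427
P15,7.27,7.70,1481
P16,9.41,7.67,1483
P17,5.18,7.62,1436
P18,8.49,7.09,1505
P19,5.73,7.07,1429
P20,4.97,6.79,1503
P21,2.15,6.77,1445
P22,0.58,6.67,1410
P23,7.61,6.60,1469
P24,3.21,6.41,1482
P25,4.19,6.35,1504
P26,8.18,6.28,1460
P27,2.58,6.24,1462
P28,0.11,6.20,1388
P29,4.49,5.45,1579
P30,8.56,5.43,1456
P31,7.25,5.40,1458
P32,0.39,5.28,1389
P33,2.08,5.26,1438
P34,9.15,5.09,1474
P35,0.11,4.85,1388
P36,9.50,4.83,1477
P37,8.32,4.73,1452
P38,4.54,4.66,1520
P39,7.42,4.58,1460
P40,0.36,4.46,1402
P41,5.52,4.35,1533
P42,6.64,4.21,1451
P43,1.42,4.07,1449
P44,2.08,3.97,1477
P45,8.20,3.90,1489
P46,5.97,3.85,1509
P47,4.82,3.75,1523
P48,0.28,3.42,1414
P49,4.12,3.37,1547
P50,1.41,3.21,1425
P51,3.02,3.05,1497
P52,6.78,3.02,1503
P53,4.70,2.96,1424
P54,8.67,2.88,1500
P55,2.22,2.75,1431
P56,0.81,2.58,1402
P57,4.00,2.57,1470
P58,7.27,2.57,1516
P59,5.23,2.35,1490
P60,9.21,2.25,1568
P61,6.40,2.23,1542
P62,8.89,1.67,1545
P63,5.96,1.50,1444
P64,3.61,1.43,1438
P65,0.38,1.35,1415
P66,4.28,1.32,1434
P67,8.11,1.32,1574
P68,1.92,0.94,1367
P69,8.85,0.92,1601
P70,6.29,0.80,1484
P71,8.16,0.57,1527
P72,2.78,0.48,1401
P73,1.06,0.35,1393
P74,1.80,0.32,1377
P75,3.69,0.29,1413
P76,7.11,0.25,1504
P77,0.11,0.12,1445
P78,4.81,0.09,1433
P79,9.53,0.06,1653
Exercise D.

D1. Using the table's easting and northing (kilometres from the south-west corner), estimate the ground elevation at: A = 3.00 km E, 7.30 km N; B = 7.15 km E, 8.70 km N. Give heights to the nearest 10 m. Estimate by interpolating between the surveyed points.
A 1450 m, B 1490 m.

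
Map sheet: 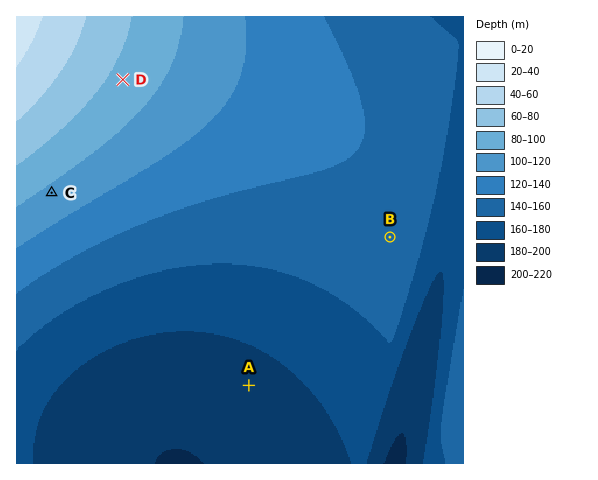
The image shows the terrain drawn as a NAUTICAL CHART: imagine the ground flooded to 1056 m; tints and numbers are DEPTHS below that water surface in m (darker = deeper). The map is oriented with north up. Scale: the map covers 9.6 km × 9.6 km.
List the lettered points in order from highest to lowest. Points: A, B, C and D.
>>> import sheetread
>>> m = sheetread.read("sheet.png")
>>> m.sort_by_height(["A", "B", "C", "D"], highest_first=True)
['D', 'C', 'B', 'A']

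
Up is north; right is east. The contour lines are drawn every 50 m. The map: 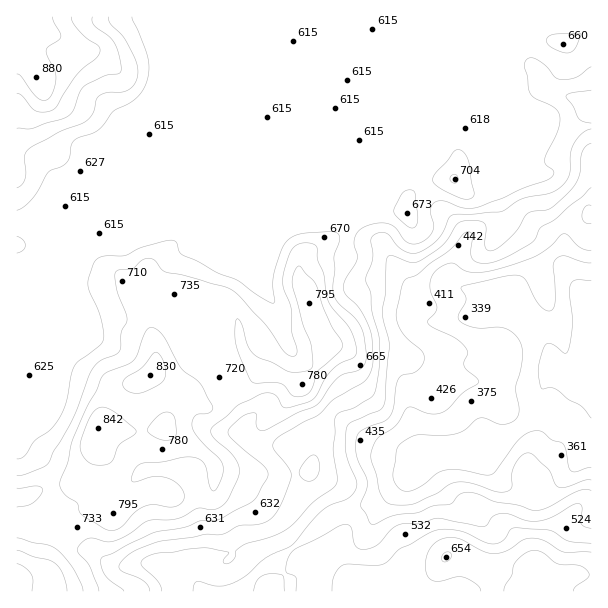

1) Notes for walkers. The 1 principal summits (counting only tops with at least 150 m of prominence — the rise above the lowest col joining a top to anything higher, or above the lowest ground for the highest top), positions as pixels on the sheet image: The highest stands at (36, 77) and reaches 880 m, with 613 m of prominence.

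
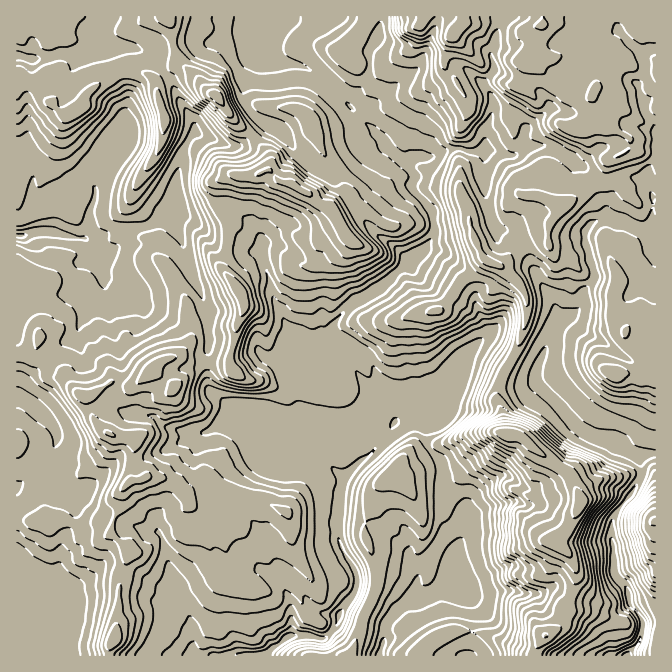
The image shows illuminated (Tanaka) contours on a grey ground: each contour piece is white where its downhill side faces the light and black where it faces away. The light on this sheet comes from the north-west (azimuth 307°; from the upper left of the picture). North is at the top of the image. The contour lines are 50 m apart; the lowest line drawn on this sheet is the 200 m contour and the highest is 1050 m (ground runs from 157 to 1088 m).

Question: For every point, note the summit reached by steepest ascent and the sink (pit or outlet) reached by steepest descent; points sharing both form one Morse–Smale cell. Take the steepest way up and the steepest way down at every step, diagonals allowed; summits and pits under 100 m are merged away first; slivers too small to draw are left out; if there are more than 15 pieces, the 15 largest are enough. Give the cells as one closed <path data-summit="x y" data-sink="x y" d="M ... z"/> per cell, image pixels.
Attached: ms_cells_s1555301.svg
<path data-summit="454 33" data-sink="265 655" d="M502 16l-227 0-2 11-14 15 0 8 8 11 11 3 24 2 16 10 56 54 14 19 20 14 6 12-1 13 18 20 3 14 0 11-6 12-14 11-29 28-33 20-18 19 0 9 17 11-11 15-8-2-8 7-31-1 5 43 6 13 4 14-17 11-2 7 2 3-11 0-5-4-10 0-28 17-14 14-9 15 3 6 27 12 14 15 10 24 13 20 0 13 10 19 1 32 20 0 8 3 5-1 11-11 3-13 14-17 5-12-2-13-13-20-5-14 1-41 5-20 42-40 12-18 30-1 36-54 16 2 22 10 9-14 8-17 9-32 0-10-5-15-22-21 10-15 19-13 15-3 10 20 17 5 10 10 11-4-9-32 8-12 14-6 0-7-22-42-9-4-8-8-17-10-25 0-13 10-28-8 0-18 9-17 0-15-9-11 0-4 10-13-3-18 12-32z"/><path data-summit="175 387" data-sink="265 655" d="M182 358l-13 0-10 5-25 23-24-3-24 14 8 23 10 11 14 7 12 0 4 2-1 38-12 14 0 13-7 13 6 5 17 3 12 7 10 0 2 2 15 55 17 35 1 9-1 18 2 4 70 0 10-10 16-11 0-31-10-19 0-13-13-20-14-28-10-11-27-12-3-6 9-15 14-14 28-17 8-1-9-5-15-17-9-3-4-11-27-22-1-23-3-3-15-1z"/><path data-summit="217 97" data-sink="265 655" d="M274 16l-257 0-1 67 2 1 4-3 15 3 7 13 14 14 6 3 8 0 11-7 5-14 27-22 5-2 20 2 9 3 6 9 12-12 13-7 10 7 17 20 12 7 7 12 16 18 12 6 10-10 6 2 7 3 16 16 5 8 17 16 10 5 10 0 15-10 20-20 11-6-36-37-33-30-17-7-25-1-7-6-4-7 0-8 14-15z"/><path data-summit="542 25" data-sink="265 655" d="M655 16l-151 0-8 19-2 12-3 5 3 18-10 13 0 4 9 11 0 15-9 17 0 18 26 8 8-3 7-7 25 0 7 3 18 15 9 4 14 29 6 8 3 13 1-13 8-17 6-7 7-3 16 1 4 6 4 12 2 1z"/><path data-summit="294 185" data-sink="265 655" d="M267 124l-3 0-11 11 15 20 1 13-11 6-8 2-20-2-8 5-3 4 0 22 8 13 10-5 10 6 14 19 0 17 8 22 4 20 11 25 14 16-4 22 30 3 8-7 8 2 11-15-17-11 0-9 5-6 13-13 33-20 23-22-10-13-18-11-7-8 0-5 11-17 20-19 9-4 1-10-6-12-20-14-4-7-4-3-10 5-20 20-12 9-13 1-17-10-31-35z"/><path data-summit="217 97" data-sink="20 235" d="M180 64l-13 7-12 12-6-9-9-3-8-2-17 2-25 20-6 7-1 9-11 7-8 0-6-3-14-14-7-13-15-3-6 4 0 62 9 2 9 13-1 36 10 19 1 14 9 1 3-12 0-13 4-8 14-5 13-10 5 0 4 9-7 19-1 21-4 5 13 15 17-4 18-18 20-7 17-10 7-7 2-4-2-6 2-27 5-18 11-19 35 13 11 0 13-11-20-17-16-22-10-5-17-20z"/><path data-summit="580 502" data-sink="380 655" d="M495 431l-21 2-26 10-10 1-7 6 12 15-2 30 3 22 15 18-6 39 20 30 1 6-1 22 19 4 40 18 4-2 2-7 9-11 14-9 15-43-2-18-16-24 11-13 12-24 0-5-8-18-9-11-34-23-10-10z"/><path data-summit="454 33" data-sink="17 598" d="M37 351l-10 5-11 1 0 298 92 1 1-9 7-13 3-49 5-11 5-26-18-14 3-15-16-1-6-4-28-26-15-30 0-5 9-13-4-13-19-19-17-11 6-14 22-25z"/><path data-summit="580 502" data-sink="627 655" d="M504 376l-5 6-3 13 0 5 7 15 0 15 4 4 13 2 10 10 34 23 9 11 8 18 0 5-12 24-11 13 16 24 2 18-15 43-20 15-5 8 0 7 91 1 12-14 4-10 0-10-14-18 0-9-3-8-12-13-3-49 7-15 13-15 10-17 2-5-2-11-4-6-23-13-20-5-14-9-45-48-11 2z"/><path data-summit="175 387" data-sink="20 235" d="M170 213l-21 13-17 5-15 17-21 5 0 5 8 20 4 24-8 4-12 2-10 24-8 7-15 9-9 9 20 20 7 11 11 8 11-3 15-10 24 3 25-23 10-5 13 0 15 6 8 0 3-2 1-17-1-35-7-18-8-14-10-36z"/><path data-summit="614 373" data-sink="627 655" d="M610 264l-17 4 1 10-11 17-2 12-6 6-19 10-20 45-2 10 2 5 51 51 12 5 11 2 30 17 7-4 9-1 0-135-11 0-13 6-5 5-3-1-11-18 0-18 5-14-4-10z"/><path data-summit="454 33" data-sink="20 235" d="M22 148l-6 0 0 207 11 1 10-5 8 7 10-10 15-9 8-7 10-24 12-2 8-4 0-9-12-40-8-13-4-2 4-5 1-21 7-19-2-6-2-3-5 0-13 10-14 5-4 8 0 13-3 12-9-1-1-14-10-19 1-36-6-10z"/><path data-summit="395 472" data-sink="380 655" d="M432 451l-4 0-14 10-12 2-23 22-3 7-12 33 0 12 7 11 5 17 0 22-13 28-2 12-10 25 1 4 26 0 6-16 0-13 9-13 19-18 10 2 10-4 16-13 6-9 0-17 5-11 0-9-15-18-1-5-2-17 2-30z"/><path data-summit="175 387" data-sink="17 598" d="M48 359l-3 0-14 16-13 22 17 11 19 19 4 13-9 13 0 5 15 30 28 26 6 4 16 1 7-14 0-13 12-14 1-38-4-2-12 0-14-7-13-18-3-15-14-8-8-13z"/><path data-summit="395 472" data-sink="265 655" d="M425 418l-27 1-12 18-42 40-5 20-1 41 5 14 13 20 2 13-5 12-14 17-3 13-14 12-10-3-22 0-15 10-8 10 84-1 10-28 2-12 13-28 0-22-5-17-7-11 0-12 15-40 23-22 12-2 17-11-5-12 2-18z"/>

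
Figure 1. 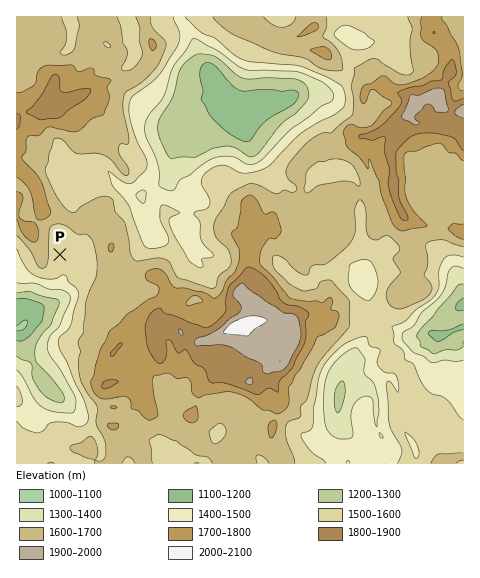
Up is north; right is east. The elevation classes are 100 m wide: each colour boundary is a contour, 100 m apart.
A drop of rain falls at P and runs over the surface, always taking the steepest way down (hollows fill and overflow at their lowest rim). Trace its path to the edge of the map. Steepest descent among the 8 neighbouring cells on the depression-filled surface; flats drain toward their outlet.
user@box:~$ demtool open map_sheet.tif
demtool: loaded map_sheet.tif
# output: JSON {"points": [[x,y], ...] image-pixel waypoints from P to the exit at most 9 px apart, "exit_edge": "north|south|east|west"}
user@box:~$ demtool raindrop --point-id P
{"points": [[60, 255], [60, 263], [61, 272], [62, 281], [61, 291], [56, 300], [47, 306], [38, 308], [29, 316], [22, 323], [17, 328]], "exit_edge": "west"}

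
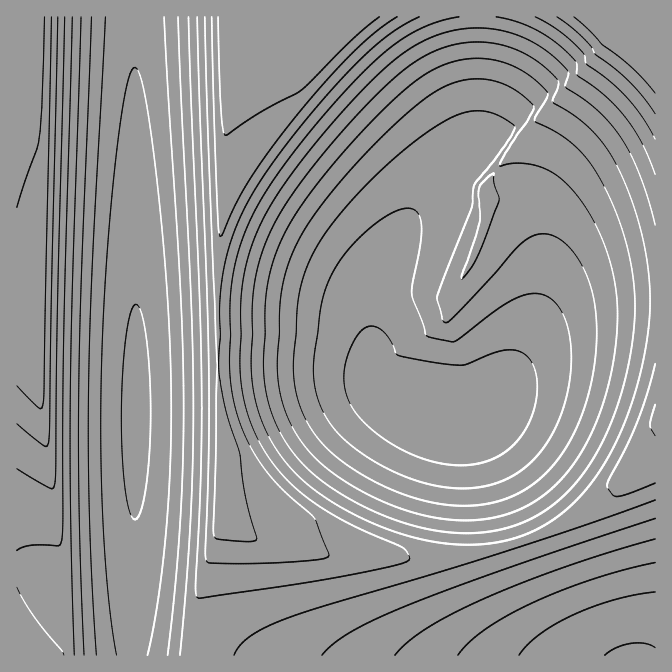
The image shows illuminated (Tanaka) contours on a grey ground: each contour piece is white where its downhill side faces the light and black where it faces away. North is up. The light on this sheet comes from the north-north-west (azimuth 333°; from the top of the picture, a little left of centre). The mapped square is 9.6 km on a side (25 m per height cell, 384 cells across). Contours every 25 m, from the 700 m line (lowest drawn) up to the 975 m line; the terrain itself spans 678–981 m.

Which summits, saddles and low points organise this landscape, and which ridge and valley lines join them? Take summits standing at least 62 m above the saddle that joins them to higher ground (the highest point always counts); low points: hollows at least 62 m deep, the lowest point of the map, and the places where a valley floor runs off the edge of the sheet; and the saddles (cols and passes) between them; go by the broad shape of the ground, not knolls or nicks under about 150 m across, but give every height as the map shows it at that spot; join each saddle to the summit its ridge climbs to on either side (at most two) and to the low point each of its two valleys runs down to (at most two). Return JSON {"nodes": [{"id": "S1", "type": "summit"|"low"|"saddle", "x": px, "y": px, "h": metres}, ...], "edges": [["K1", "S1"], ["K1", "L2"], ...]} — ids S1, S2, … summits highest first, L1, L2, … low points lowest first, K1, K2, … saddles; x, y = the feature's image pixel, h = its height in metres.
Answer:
{"nodes": [
{"id": "S1", "type": "summit", "x": 20, "y": 25, "h": 981},
{"id": "S2", "type": "summit", "x": 230, "y": 18, "h": 967},
{"id": "S3", "type": "summit", "x": 652, "y": 18, "h": 967},
{"id": "L1", "type": "low", "x": 454, "y": 415, "h": 678},
{"id": "L2", "type": "low", "x": 634, "y": 654, "h": 698},
{"id": "L3", "type": "low", "x": 135, "y": 415, "h": 745},
{"id": "K1", "type": "saddle", "x": 219, "y": 363, "h": 900},
{"id": "K2", "type": "saddle", "x": 520, "y": 542, "h": 830}],
"edges": [["K1", "S2"], ["K1", "L1"], ["K1", "L3"], ["K2", "S3"], ["K2", "S2"], ["K2", "L1"], ["K2", "L2"]]}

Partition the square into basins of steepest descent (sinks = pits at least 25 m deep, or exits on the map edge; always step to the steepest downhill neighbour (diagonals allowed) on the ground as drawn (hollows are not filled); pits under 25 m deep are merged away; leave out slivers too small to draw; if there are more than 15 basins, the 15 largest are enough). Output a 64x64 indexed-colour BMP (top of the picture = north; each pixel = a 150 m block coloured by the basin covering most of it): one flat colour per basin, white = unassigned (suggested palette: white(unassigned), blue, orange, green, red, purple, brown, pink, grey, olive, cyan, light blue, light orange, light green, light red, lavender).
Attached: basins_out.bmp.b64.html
<image width="64" height="64" href="data:image/bmp;base64,Qk12CAAAAAAAAHYAAAAoAAAAQAAAAEAAAAABAAQAAAAAAAAIAAATCwAAEwsAABAAAAAAAAAA////ALR3HwAOf/8ALKAsACgn1gC9Z5QAS1aMAMJ34wB/f38AIr28AM++FwDox64AeLv/AIrfmACWmP8A1bDFACIiIiIiIiIiIzMzMzMzMzMzMzMzMzMzMzMzMzMzMzMzIiIiIiIiIiIiMzMzMzMzMzMzMzMzMzMzMzMzMzMzMzMiIiIiIiIiIiIzMzMzMzMzMzMzMzMzMzMzMzMzMzMzMyIiIiIiIiIiIjMzMzMzMzMzMzMzMzMzMzMzMzMzMzMzIiIiIiIiIiIiMzMzMzMzMzMzMzMzMzMzMzMzMzMzMzMiIiIiIiIiIiIzMzMzMzMzMzMzMzMzMzMzMzMzMzMzMyIiIiIiIiIiIiMzMzMzMzMzMzMzMzMzMzMzMzMzMzMzIiIiIiIiIiIiIzMzMzMzMzMzMzMzMzMzMzMzMzMzMzMiIiIiIiIiIiIjMzMzMzMzMzMzMzMzMzMzMzMzMzMzMyIiIiIiIiIiIiMzMzMzMzMzMzMzMzMzMzMzMzMzMzMzIiIiIiIiIiIiIjMzMzMxERERERERERETMzMzMzMzMzMiIiIiIiIiIiIiMzMxEREREREREREREREREzMzMzMzMyIiIiIiIiIiIiIzEREREREREREREREREREREzMzMzMzIiIiIiIiIiIiIhEREREREREREREREREREREREzMzMzMiIiIiIiIiIiIiEREREREREREREREREREREREREzMzMyIiIiIiIiIiIiIRERERERERERERERERERERERERMzMzIiIiIiIiIiIiIhERERERERERERERERERERERERERMzMiIiIiIiIiIiIiERERERERERERERERERERERERERETMyIiIiIiIiIiIiIREREREREREREREREREREREREREREzIiIiIiIiIiIiIiEREREREREREREREREREREREREREREiIiIiIiIiIiIiIRERERERERERERERERERERERERERESIiIiIiIiIiIiIhERERERERERERERERERERERERERERIiIiIiIiIiIiIiEREREREREREREREREREREREREREREiIiIiIiIiIiIiIRERERERERERERERERERERERERERESIiIiIiIiIiIiIRERERERERERERERERERERERERERERIiIiIiIiIiIiIhEREREREREREREREREREREREREREREiIiIiIiIiIiIiERERERERERERERERERERERERERERESIiIiIiIiIiIiIRERERERERERERERERERERERERERERIiIiIiIiIiIiIhEREREREREREREREREREREREREREREiIiIiIiIiIiIiERERERERERERERERERERERERERERESIiIiIiIiIiIiIRERERERERERERERERERERERERERERIiIiIiIiIiIiIhEREREREREREREREREREREREREREREiIiIiIiIiIiIiERERERERERERERERERERERERERERESIiIiIiIiIiIiIRERERERERERERERERERERERERERERIiIiIiIiIiIiIhEREREREREREREREREREREREREREREiIiIiIiIiIiIiERERERERERERERERERERERERERERESIiIiIiIiIiIiIRERERERERERERERERERERERERERERIiIiIiIiIiIiIhEREREREREREREREREREREREREREREiIiIiIiIiIiIiERERERERERERERERERERERERERERESIiIiIiIiIiIiIRERERERERERERERERERERERERERERIiIiIiIiIiIiIhEREREREREREREREREREREREREREREiIiIiIiIiIiIiERERERERERERERERERERERERERERESIiIiIiIiIiIiIRERERERERERERERERERERERERERERIiIiIiIiIiIiIiEREREREREREREREREREREREREREREiIiIiIiIiIiIiIRERERERERERERERERERERERERERESIiIiIiIiIiIiIhERERERERERERERERERERERERERERIiIiIiIiIiIiIiEREREREREREREREREREREREREREREiIiIiIiIiIiIiIRERERERERERERERERERERERERERESIiIiIiIiIiIiIhERERERERERERERERERERERERERERIiIiIiIiIiIiIiEREREREREREREREREREREREREREREiIiIiIiIiIiIiIRERERERERERERERERERERERERERESIiIiIiIiIiIiIhERERERERERERERERERERERERERERIiIiIiIiIiIiIiEREREREREREREREREREREREREREREiIiIiIiIiIiIiIRERERERERERERERERERERERERERESIiIiIiIiIiIiIhERERERERERERERERERERERERERERIiIiIiIiIiIiIiEREREREREREREREREREREREREREREiIiIiIiIiIiIiIRERERERERERERERERERERERERERESIiIiIiIiIiIiIhERERERERERERERERERERERERERERIiIiIiIiIiIiIiEREREREREREREREREREREREREREREiIiIiIiIiIiIiIRERERERERERERERERERERERERERESIiIiIiIiIiIiIhERERERERERERERERERERERERERERIiIiIiIiIiIiIiEREREREREREREREREREREREREREREiIiIiIiIiIiIiIRERERERERERERERERERERERERERESIiIiIiIiIiIiIhERERERERERERERERERERERERERER"/>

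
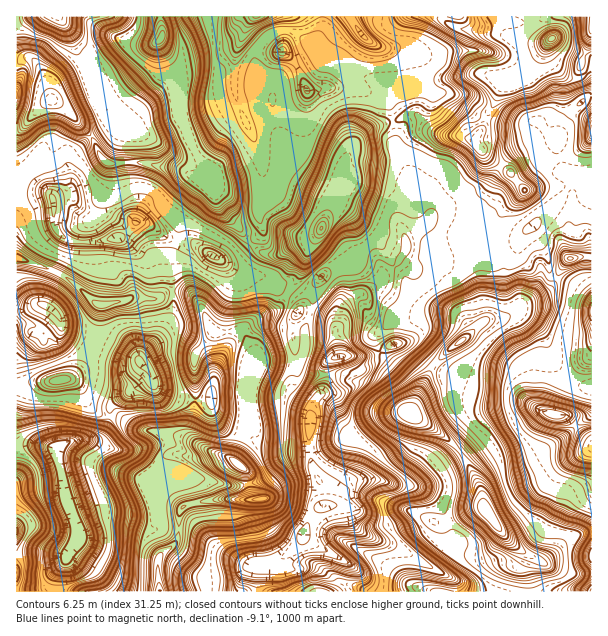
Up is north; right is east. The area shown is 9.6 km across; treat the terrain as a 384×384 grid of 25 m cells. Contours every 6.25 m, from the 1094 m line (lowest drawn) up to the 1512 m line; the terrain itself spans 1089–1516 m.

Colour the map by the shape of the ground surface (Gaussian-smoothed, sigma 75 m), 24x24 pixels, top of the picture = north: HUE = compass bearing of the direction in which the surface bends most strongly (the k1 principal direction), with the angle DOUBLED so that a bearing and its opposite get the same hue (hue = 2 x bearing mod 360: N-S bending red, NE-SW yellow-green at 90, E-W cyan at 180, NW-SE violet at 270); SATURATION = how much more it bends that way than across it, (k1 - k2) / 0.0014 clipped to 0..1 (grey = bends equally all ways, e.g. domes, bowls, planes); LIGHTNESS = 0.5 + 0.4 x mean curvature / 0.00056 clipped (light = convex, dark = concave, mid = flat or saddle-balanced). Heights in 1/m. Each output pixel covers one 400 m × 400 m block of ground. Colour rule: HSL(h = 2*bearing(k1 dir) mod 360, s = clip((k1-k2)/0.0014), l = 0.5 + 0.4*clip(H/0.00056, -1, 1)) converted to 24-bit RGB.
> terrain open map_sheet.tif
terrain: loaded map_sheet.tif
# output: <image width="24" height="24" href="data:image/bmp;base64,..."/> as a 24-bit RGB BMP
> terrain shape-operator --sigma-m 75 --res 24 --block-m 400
<image width="24" height="24" href="data:image/bmp;base64,Qk32BgAAAAAAADYAAAAoAAAAGAAAABgAAAABABgAAAAAAMAGAAATCwAAEwsAAAAAAAAAAAAAG7Q+ArO9AHDteg89ryRS6u2X5rgwERcnut2XHTVeQHwvSpIk0G5kgFXHthVzTLS7n+DgqAkgYBkBrrpdpGRVoZhPZ7g98OKD1qEcDioJCSomxRtinzN46PHD7Je1HLzS5l8ZKBgLNGMONn1XhagxVwAQiPrbrWN/QAcMwv8DmOLYm0V2g8dDi9Hgx3zNxb8O7XD4oM7xAgAzXbYYK3yh7+CLzohN3A5oqRRZTdGYw99dAk4rLmSSjfPbqhWNnStEU+6zkcewcypQetMwzv3kWCprdL7U8tH6p+uFihZ0IQEyVuZIRRUT0vSNYIfGvH3drmv26rv/zur9WN/yFj1bcXVIMhR6c6//z+P8y169cTDZ1fnSIB6pU+LhkCscbEAd1Il7NwGWXwqsgwm6yfD0udamZoNkamE0WjcMdv8PgPpu6ZrrGw5dfFhgFH4QSTsGLyQEyecWKIlr7PvQw4ArNxU6XZ10qL7Y9N5HHwAzhbP1AOHzS54A/zg0oGuEgDm1z/D8zPP/prkViSAbOQhMz0QrQqLJkCuphN2ncJU6dPCJqUU6wOCARSdojtlbFTgSumwIMAoFGzMASDwABLL/zP/2mqTttvnxrgRdoUAk9fN6LWKyBQBJ8ObbfghbyqJAnOk2h//ZSc7NhMVovhrOVbLU4J7nrBuF0ovcdGHhudD1n+T2IfzcLbszqS0Jik0TKggr5dyc7f8V0UskBR4vZT/WvKv51tT32uzxRcaxdUJir99lgSVhMxwHLhgF0HINe22wuozRabmusL+FI3RcJw0VrzsW7PgYBxtE6+eu7YoA4VpqDEJdLI1SDYQ2bMA99r2wpCl7hHOD3tiYTR57i0LXmbzhj7DNUr7Fl3jLwWmMzK6AIFApKQ4vL6bS/uLNBj9ZwMqP9ujVDRinB+CFFXRcgkwbGH816j0+7XijaYZU3bFyGzU9a4J0gI1+XZV2MmVQFEQr8j5CpIZ15SetH6SrI6GO74hwbYbEermEwupmUSVw436JHhSHp9u2XJsvDEoX4SAL76u+wWaP0Ui6H4ozVo5uh7x9MlBtPBEwvbUV1LFmSauqX6OVLjlqj+15X9LjvpLc6WS5PlB7zohVJDNPbrFmp4SSbXCRFV7B2NWetH6on3216MXYLWqNqshcahVRGEF9tfzebLHKu3vUgXXCKzW9uPiyXSAzWGQsiVc1oldlwm96OzebR4xRfZNveox7HIpLNNgPw6zqj2rf573WnTOlzF5yhKzukdbxrkmUk2GCZaWQhGNiZoNiiaVJfzpqlmRdkkVavjAoG7sAVJ2if4GhYoV7i3Z0gYJ7XX1Wa3QnTWUnj2gy2yyQT0TUll9KQ6RXl04sZpkmdmQupX+MmHBnkEhRhU5GX7VwTC6qubTg+tHXBy4iR4k+fY2IZnyGhH+FgIOBhIJ/d4J3bIF6ScF2u1ZQo6R7Oyd8r5WyuIupQIlveHw8npxqax4zneU9LMFyJ4CSezTL5Kuk6YjvMNy3W2x/doh/dX94g4J+gHl6kWpbVHpLeohrg4dyrq1zTileeIxUm5B4nG6mVXWWahc6gubL2unVG23WZHJ8IUdV4rGaoYaB3qV+LE9zf3+De3yDgHZ3fVhTszlqnfTjUnGKhIN7lXR8inasV2qU0UpKSE3ePEHpoMPsirKay+a6Rhd6eHSAR3d83CRatZuH3c6ZJTFvfnp9fnRuai9Oo89WmvLJjytyg2aCgnxyPpgadHdPXzwZevOSfzyHby5HqT0PmemTWdtKcyN4hHp/eIGAFlNr5sO43uW9Lx1bhl95uDWVWKPQyOi/OJFedlB5eHWA3Sx7/8zeCQeMzP/dExR9fXJ0OhdZz/K3i/FsUyJPfmR9hYl+fYaFLm14m+GN2nWXdzmea4yjUZa7yIzAyZmDfm4tSWlHfXVuIUal6bhHncvPPvlBZDJugFJkThNMvu6a5e0FUFN3em+FhYeAZ6Rzf0qKc4s6fl9Bfnlrfo9tSm1NVUQe0oA842ypKsg5P3ElBi0WDOSb1/TafQ2Ce1Z4dxpLjeKkb6Jp8cuHLEF1eHKPf5ubsVWpY5p5cJN7foaMg3+Jf32CSUeTpY3ptdLlmYGkv4a6lpHVYE7ktO/x2ye3wiTKfhFznu3T8oKxJ+aBvOaGMDWBWUervKFCfDRDhJeEfp2ORlamnVlIhH5yakVFQmUOdFwKurtLs0etwOB1DLvWDs0LWxA3yAe5jtr97WPcy9xNr/WijyKXfbBXLm+HzY/ci3zVnY6ka696kySLsWmnn0BLSnvhjbLpiKXId5J5PJJz8MiIdJMZ"/>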